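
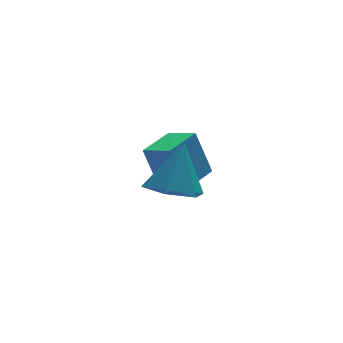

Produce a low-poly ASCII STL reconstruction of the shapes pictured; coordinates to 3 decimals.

solid 
facet normal -0.850 -0.526 -0.033
outer loop
vertex 0.557 2.314 -0.246
vertex 0.004 3.233 -0.659
vertex 0.932 1.809 -1.868
endloop
endfacet
facet normal 0.481 -0.799 0.360
outer loop
vertex 2.156 2.567 -1.821
vertex 0.557 2.314 -0.246
vertex 0.932 1.809 -1.868
endloop
endfacet
facet normal -0.850 -0.526 -0.033
outer loop
vertex 0.932 1.809 -1.868
vertex 0.004 3.233 -0.659
vertex 0.379 2.729 -2.282
endloop
endfacet
facet normal 0.215 -0.290 -0.932
outer loop
vertex 0.379 2.729 -2.282
vertex 2.156 2.567 -1.821
vertex 0.932 1.809 -1.868
endloop
endfacet
facet normal -0.215 0.290 0.933
outer loop
vertex 0.557 2.314 -0.246
vertex 1.228 3.991 -0.612
vertex 0.004 3.233 -0.659
endloop
endfacet
facet normal 0.481 -0.800 0.359
outer loop
vertex 1.781 3.071 -0.198
vertex 0.557 2.314 -0.246
vertex 2.156 2.567 -1.821
endloop
endfacet
facet normal -0.216 0.290 0.932
outer loop
vertex 1.781 3.071 -0.198
vertex 1.228 3.991 -0.612
vertex 0.557 2.314 -0.246
endloop
endfacet
facet normal -0.481 0.799 -0.359
outer loop
vertex 0.004 3.233 -0.659
vertex 1.228 3.991 -0.612
vertex 0.379 2.729 -2.282
endloop
endfacet
facet normal 0.216 -0.289 -0.933
outer loop
vertex 1.603 3.486 -2.234
vertex 2.156 2.567 -1.821
vertex 0.379 2.729 -2.282
endloop
endfacet
facet normal -0.480 0.800 -0.360
outer loop
vertex 0.379 2.729 -2.282
vertex 1.228 3.991 -0.612
vertex 1.603 3.486 -2.234
endloop
endfacet
facet normal 0.850 0.526 0.033
outer loop
vertex 1.603 3.486 -2.234
vertex 1.781 3.071 -0.198
vertex 2.156 2.567 -1.821
endloop
endfacet
facet normal 0.850 0.526 0.033
outer loop
vertex 1.228 3.991 -0.612
vertex 1.781 3.071 -0.198
vertex 1.603 3.486 -2.234
endloop
endfacet
facet normal -0.339 -0.307 -0.889
outer loop
vertex 0.083 0.343 -0.495
vertex -0.474 -0.353 -0.042
vertex -0.852 0.557 -0.212
endloop
endfacet
facet normal 0.238 0.970 0.052
outer loop
vertex 0.083 0.343 -0.495
vertex -0.852 0.557 -0.212
vertex 0.154 0.213 1.602
endloop
endfacet
facet normal -0.339 -0.307 -0.889
outer loop
vertex -0.852 0.557 -0.212
vertex -0.474 -0.353 -0.042
vertex -1.409 -0.139 0.241
endloop
endfacet
facet normal -0.542 0.718 0.437
outer loop
vertex -0.852 0.557 -0.212
vertex -1.409 -0.139 0.241
vertex 0.154 0.213 1.602
endloop
endfacet
facet normal -0.339 -0.306 -0.890
outer loop
vertex -1.409 -0.139 0.241
vertex -0.474 -0.353 -0.042
vertex -1.031 -1.05 0.41
endloop
endfacet
facet normal -0.636 -0.123 0.762
outer loop
vertex -1.409 -0.139 0.241
vertex -1.031 -1.05 0.41
vertex 0.154 0.213 1.602
endloop
endfacet
facet normal -0.340 -0.306 -0.890
outer loop
vertex -1.031 -1.05 0.41
vertex -0.474 -0.353 -0.042
vertex -0.097 -1.264 0.127
endloop
endfacet
facet normal 0.050 -0.710 0.702
outer loop
vertex -1.031 -1.05 0.41
vertex -0.097 -1.264 0.127
vertex 0.154 0.213 1.602
endloop
endfacet
facet normal -0.341 -0.306 -0.889
outer loop
vertex -0.097 -1.264 0.127
vertex -0.474 -0.353 -0.042
vertex 0.46 -0.568 -0.326
endloop
endfacet
facet normal 0.830 -0.458 0.317
outer loop
vertex -0.097 -1.264 0.127
vertex 0.46 -0.568 -0.326
vertex 0.154 0.213 1.602
endloop
endfacet
facet normal -0.341 -0.306 -0.889
outer loop
vertex 0.46 -0.568 -0.326
vertex -0.474 -0.353 -0.042
vertex 0.083 0.343 -0.495
endloop
endfacet
facet normal 0.924 0.381 -0.008
outer loop
vertex 0.46 -0.568 -0.326
vertex 0.083 0.343 -0.495
vertex 0.154 0.213 1.602
endloop
endfacet

endsolid


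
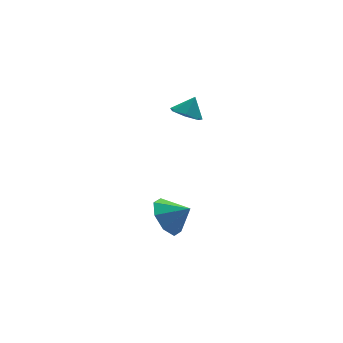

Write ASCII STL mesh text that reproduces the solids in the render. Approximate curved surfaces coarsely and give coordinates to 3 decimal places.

solid 
facet normal -0.498 -0.189 -0.846
outer loop
vertex 2.578 1.594 1.949
vertex 1.92 1.892 2.27
vertex 2.48 2.266 1.857
endloop
endfacet
facet normal 0.987 0.151 0.051
outer loop
vertex 2.578 1.594 1.949
vertex 2.48 2.266 1.857
vertex 2.44 2.088 3.15
endloop
endfacet
facet normal -0.499 -0.188 -0.846
outer loop
vertex 2.48 2.266 1.857
vertex 1.92 1.892 2.27
vertex 1.961 2.657 2.076
endloop
endfacet
facet normal 0.630 0.766 0.125
outer loop
vertex 2.48 2.266 1.857
vertex 1.961 2.657 2.076
vertex 2.44 2.088 3.15
endloop
endfacet
facet normal -0.500 -0.188 -0.845
outer loop
vertex 1.961 2.657 2.076
vertex 1.92 1.892 2.27
vertex 1.412 2.472 2.442
endloop
endfacet
facet normal 0.011 0.886 0.464
outer loop
vertex 1.961 2.657 2.076
vertex 1.412 2.472 2.442
vertex 2.44 2.088 3.15
endloop
endfacet
facet normal -0.500 -0.187 -0.846
outer loop
vertex 1.412 2.472 2.442
vertex 1.92 1.892 2.27
vertex 1.245 1.85 2.678
endloop
endfacet
facet normal -0.405 0.417 0.814
outer loop
vertex 1.412 2.472 2.442
vertex 1.245 1.85 2.678
vertex 2.44 2.088 3.15
endloop
endfacet
facet normal -0.500 -0.188 -0.846
outer loop
vertex 1.245 1.85 2.678
vertex 1.92 1.892 2.27
vertex 1.587 1.26 2.607
endloop
endfacet
facet normal -0.303 -0.285 0.910
outer loop
vertex 1.245 1.85 2.678
vertex 1.587 1.26 2.607
vertex 2.44 2.088 3.15
endloop
endfacet
facet normal -0.499 -0.188 -0.846
outer loop
vertex 1.587 1.26 2.607
vertex 1.92 1.892 2.27
vertex 2.18 1.146 2.283
endloop
endfacet
facet normal 0.239 -0.692 0.681
outer loop
vertex 1.587 1.26 2.607
vertex 2.18 1.146 2.283
vertex 2.44 2.088 3.15
endloop
endfacet
facet normal -0.498 -0.188 -0.846
outer loop
vertex 2.18 1.146 2.283
vertex 1.92 1.892 2.27
vertex 2.578 1.594 1.949
endloop
endfacet
facet normal 0.813 -0.500 0.299
outer loop
vertex 2.18 1.146 2.283
vertex 2.578 1.594 1.949
vertex 2.44 2.088 3.15
endloop
endfacet
facet normal -0.694 0.447 -0.564
outer loop
vertex 1.01 0.288 -4.23
vertex 0.49 0.617 -3.33
vertex 1.273 1.034 -3.963
endloop
endfacet
facet normal 0.940 -0.247 -0.235
outer loop
vertex 1.01 0.288 -4.23
vertex 1.273 1.034 -3.963
vertex 1.35 0.063 -2.63
endloop
endfacet
facet normal -0.694 0.446 -0.565
outer loop
vertex 1.273 1.034 -3.963
vertex 0.49 0.617 -3.33
vertex 1.077 1.535 -3.326
endloop
endfacet
facet normal 0.966 0.233 0.114
outer loop
vertex 1.273 1.034 -3.963
vertex 1.077 1.535 -3.326
vertex 1.35 0.063 -2.63
endloop
endfacet
facet normal -0.694 0.446 -0.564
outer loop
vertex 1.077 1.535 -3.326
vertex 0.49 0.617 -3.33
vertex 0.537 1.498 -2.691
endloop
endfacet
facet normal 0.682 0.412 0.604
outer loop
vertex 1.077 1.535 -3.326
vertex 0.537 1.498 -2.691
vertex 1.35 0.063 -2.63
endloop
endfacet
facet normal -0.694 0.447 -0.565
outer loop
vertex 0.537 1.498 -2.691
vertex 0.49 0.617 -3.33
vertex -0.031 0.945 -2.43
endloop
endfacet
facet normal 0.256 0.185 0.949
outer loop
vertex 0.537 1.498 -2.691
vertex -0.031 0.945 -2.43
vertex 1.35 0.063 -2.63
endloop
endfacet
facet normal -0.694 0.447 -0.565
outer loop
vertex -0.031 0.945 -2.43
vertex 0.49 0.617 -3.33
vertex -0.294 0.2 -2.697
endloop
endfacet
facet normal -0.065 -0.316 0.946
outer loop
vertex -0.031 0.945 -2.43
vertex -0.294 0.2 -2.697
vertex 1.35 0.063 -2.63
endloop
endfacet
facet normal -0.694 0.446 -0.565
outer loop
vertex -0.294 0.2 -2.697
vertex 0.49 0.617 -3.33
vertex -0.098 -0.302 -3.334
endloop
endfacet
facet normal -0.091 -0.796 0.599
outer loop
vertex -0.294 0.2 -2.697
vertex -0.098 -0.302 -3.334
vertex 1.35 0.063 -2.63
endloop
endfacet
facet normal -0.694 0.447 -0.564
outer loop
vertex -0.098 -0.302 -3.334
vertex 0.49 0.617 -3.33
vertex 0.442 -0.265 -3.969
endloop
endfacet
facet normal 0.193 -0.975 0.108
outer loop
vertex -0.098 -0.302 -3.334
vertex 0.442 -0.265 -3.969
vertex 1.35 0.063 -2.63
endloop
endfacet
facet normal -0.694 0.447 -0.564
outer loop
vertex 0.442 -0.265 -3.969
vertex 0.49 0.617 -3.33
vertex 1.01 0.288 -4.23
endloop
endfacet
facet normal 0.620 -0.748 -0.237
outer loop
vertex 0.442 -0.265 -3.969
vertex 1.01 0.288 -4.23
vertex 1.35 0.063 -2.63
endloop
endfacet

endsolid


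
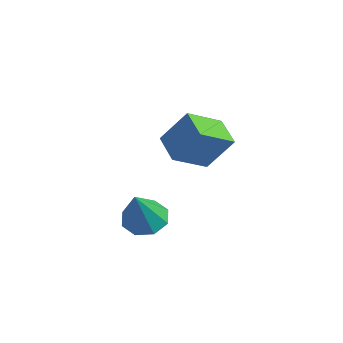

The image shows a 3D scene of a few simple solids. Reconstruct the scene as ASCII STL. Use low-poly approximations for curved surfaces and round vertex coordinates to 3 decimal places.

solid 
facet normal -0.376 0.394 -0.839
outer loop
vertex 3.316 -3.494 0.402
vertex 2.989 -3.004 0.779
vertex 3.616 -3.057 0.473
endloop
endfacet
facet normal 0.825 -0.537 -0.176
outer loop
vertex 3.316 -3.494 0.402
vertex 3.616 -3.057 0.473
vertex 3.591 -3.636 2.121
endloop
endfacet
facet normal -0.376 0.395 -0.838
outer loop
vertex 3.616 -3.057 0.473
vertex 2.989 -3.004 0.779
vertex 3.549 -2.588 0.724
endloop
endfacet
facet normal 0.992 0.113 0.055
outer loop
vertex 3.616 -3.057 0.473
vertex 3.549 -2.588 0.724
vertex 3.591 -3.636 2.121
endloop
endfacet
facet normal -0.376 0.395 -0.838
outer loop
vertex 3.549 -2.588 0.724
vertex 2.989 -3.004 0.779
vertex 3.154 -2.363 1.007
endloop
endfacet
facet normal 0.661 0.610 0.438
outer loop
vertex 3.549 -2.588 0.724
vertex 3.154 -2.363 1.007
vertex 3.591 -3.636 2.121
endloop
endfacet
facet normal -0.377 0.395 -0.838
outer loop
vertex 3.154 -2.363 1.007
vertex 2.989 -3.004 0.779
vertex 2.662 -2.514 1.157
endloop
endfacet
facet normal 0.025 0.663 0.748
outer loop
vertex 3.154 -2.363 1.007
vertex 2.662 -2.514 1.157
vertex 3.591 -3.636 2.121
endloop
endfacet
facet normal -0.377 0.395 -0.838
outer loop
vertex 2.662 -2.514 1.157
vertex 2.989 -3.004 0.779
vertex 2.362 -2.951 1.086
endloop
endfacet
facet normal -0.543 0.242 0.804
outer loop
vertex 2.662 -2.514 1.157
vertex 2.362 -2.951 1.086
vertex 3.591 -3.636 2.121
endloop
endfacet
facet normal -0.377 0.395 -0.838
outer loop
vertex 2.362 -2.951 1.086
vertex 2.989 -3.004 0.779
vertex 2.429 -3.42 0.835
endloop
endfacet
facet normal -0.710 -0.408 0.573
outer loop
vertex 2.362 -2.951 1.086
vertex 2.429 -3.42 0.835
vertex 3.591 -3.636 2.121
endloop
endfacet
facet normal -0.377 0.395 -0.838
outer loop
vertex 2.429 -3.42 0.835
vertex 2.989 -3.004 0.779
vertex 2.824 -3.645 0.551
endloop
endfacet
facet normal -0.379 -0.906 0.190
outer loop
vertex 2.429 -3.42 0.835
vertex 2.824 -3.645 0.551
vertex 3.591 -3.636 2.121
endloop
endfacet
facet normal -0.375 0.395 -0.839
outer loop
vertex 2.824 -3.645 0.551
vertex 2.989 -3.004 0.779
vertex 3.316 -3.494 0.402
endloop
endfacet
facet normal 0.258 -0.959 -0.120
outer loop
vertex 2.824 -3.645 0.551
vertex 3.316 -3.494 0.402
vertex 3.591 -3.636 2.121
endloop
endfacet
facet normal -0.360 -0.465 -0.809
outer loop
vertex 0.629 -0.838 1.372
vertex -0.405 -0.689 1.746
vertex 0.562 0.378 0.702
endloop
endfacet
facet normal 0.932 -0.134 -0.337
outer loop
vertex 1.065 1.029 1.834
vertex 0.629 -0.838 1.372
vertex 0.562 0.378 0.702
endloop
endfacet
facet normal -0.360 -0.465 -0.809
outer loop
vertex 0.562 0.378 0.702
vertex -0.405 -0.689 1.746
vertex -0.472 0.527 1.076
endloop
endfacet
facet normal -0.048 0.875 -0.482
outer loop
vertex -0.472 0.527 1.076
vertex 1.065 1.029 1.834
vertex 0.562 0.378 0.702
endloop
endfacet
facet normal 0.048 -0.875 0.482
outer loop
vertex 0.629 -0.838 1.372
vertex 0.098 -0.038 2.878
vertex -0.405 -0.689 1.746
endloop
endfacet
facet normal 0.932 -0.134 -0.337
outer loop
vertex 1.132 -0.187 2.504
vertex 0.629 -0.838 1.372
vertex 1.065 1.029 1.834
endloop
endfacet
facet normal 0.048 -0.875 0.482
outer loop
vertex 1.132 -0.187 2.504
vertex 0.098 -0.038 2.878
vertex 0.629 -0.838 1.372
endloop
endfacet
facet normal -0.932 0.134 0.337
outer loop
vertex -0.405 -0.689 1.746
vertex 0.098 -0.038 2.878
vertex -0.472 0.527 1.076
endloop
endfacet
facet normal -0.048 0.875 -0.482
outer loop
vertex 0.031 1.178 2.208
vertex 1.065 1.029 1.834
vertex -0.472 0.527 1.076
endloop
endfacet
facet normal -0.932 0.134 0.337
outer loop
vertex -0.472 0.527 1.076
vertex 0.098 -0.038 2.878
vertex 0.031 1.178 2.208
endloop
endfacet
facet normal 0.360 0.465 0.809
outer loop
vertex 0.031 1.178 2.208
vertex 1.132 -0.187 2.504
vertex 1.065 1.029 1.834
endloop
endfacet
facet normal 0.360 0.465 0.809
outer loop
vertex 0.098 -0.038 2.878
vertex 1.132 -0.187 2.504
vertex 0.031 1.178 2.208
endloop
endfacet

endsolid


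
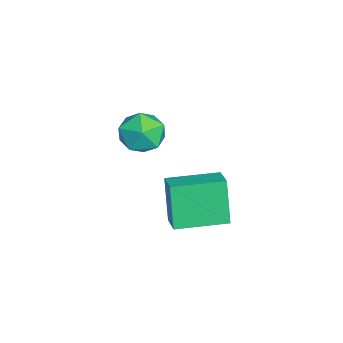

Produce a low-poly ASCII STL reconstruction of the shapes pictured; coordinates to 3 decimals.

solid 
facet normal -0.908 -0.226 -0.351
outer loop
vertex 0.331 -2.458 -1.489
vertex -0.171 -0.449 -1.485
vertex 0.995 -2.288 -3.315
endloop
endfacet
facet normal 0.242 -0.970 -0.002
outer loop
vertex 2.031 -2.031 -2.915
vertex 0.331 -2.458 -1.489
vertex 0.995 -2.288 -3.315
endloop
endfacet
facet normal -0.908 -0.226 -0.351
outer loop
vertex 0.995 -2.288 -3.315
vertex -0.171 -0.449 -1.485
vertex 0.493 -0.28 -3.311
endloop
endfacet
facet normal 0.340 0.087 -0.936
outer loop
vertex 0.493 -0.28 -3.311
vertex 2.031 -2.031 -2.915
vertex 0.995 -2.288 -3.315
endloop
endfacet
facet normal -0.340 -0.087 0.936
outer loop
vertex 0.331 -2.458 -1.489
vertex 0.865 -0.192 -1.085
vertex -0.171 -0.449 -1.485
endloop
endfacet
facet normal 0.242 -0.970 -0.002
outer loop
vertex 1.367 -2.2 -1.089
vertex 0.331 -2.458 -1.489
vertex 2.031 -2.031 -2.915
endloop
endfacet
facet normal -0.340 -0.087 0.936
outer loop
vertex 1.367 -2.2 -1.089
vertex 0.865 -0.192 -1.085
vertex 0.331 -2.458 -1.489
endloop
endfacet
facet normal -0.241 0.970 0.002
outer loop
vertex -0.171 -0.449 -1.485
vertex 0.865 -0.192 -1.085
vertex 0.493 -0.28 -3.311
endloop
endfacet
facet normal 0.340 0.087 -0.936
outer loop
vertex 1.529 -0.022 -2.911
vertex 2.031 -2.031 -2.915
vertex 0.493 -0.28 -3.311
endloop
endfacet
facet normal -0.242 0.970 0.002
outer loop
vertex 0.493 -0.28 -3.311
vertex 0.865 -0.192 -1.085
vertex 1.529 -0.022 -2.911
endloop
endfacet
facet normal 0.908 0.226 0.351
outer loop
vertex 1.529 -0.022 -2.911
vertex 1.367 -2.2 -1.089
vertex 2.031 -2.031 -2.915
endloop
endfacet
facet normal 0.908 0.226 0.351
outer loop
vertex 0.865 -0.192 -1.085
vertex 1.367 -2.2 -1.089
vertex 1.529 -0.022 -2.911
endloop
endfacet
facet normal 0.285 0.350 0.892
outer loop
vertex 1.271 -2.401 2.245
vertex 1.027 -3.263 2.661
vertex 1.941 -3.123 2.314
endloop
endfacet
facet normal 0.664 0.651 0.368
outer loop
vertex 1.271 -2.401 2.245
vertex 1.941 -3.123 2.314
vertex 1.875 -2.588 1.486
endloop
endfacet
facet normal 0.209 0.975 -0.074
outer loop
vertex 1.271 -2.401 2.245
vertex 1.875 -2.588 1.486
vertex 0.92 -2.396 1.321
endloop
endfacet
facet normal -0.452 0.874 0.176
outer loop
vertex 1.271 -2.401 2.245
vertex 0.92 -2.396 1.321
vertex 0.395 -2.814 2.048
endloop
endfacet
facet normal -0.404 0.488 0.774
outer loop
vertex 1.271 -2.401 2.245
vertex 0.395 -2.814 2.048
vertex 1.027 -3.263 2.661
endloop
endfacet
facet normal 0.991 0.131 0.006
outer loop
vertex 1.875 -2.588 1.486
vertex 1.941 -3.123 2.314
vertex 2.005 -3.566 1.432
endloop
endfacet
facet normal 0.379 -0.357 0.854
outer loop
vertex 1.941 -3.123 2.314
vertex 1.027 -3.263 2.661
vertex 1.48 -3.984 2.159
endloop
endfacet
facet normal -0.738 -0.135 0.662
outer loop
vertex 1.027 -3.263 2.661
vertex 0.395 -2.814 2.048
vertex 0.525 -3.792 1.994
endloop
endfacet
facet normal -0.815 0.492 -0.306
outer loop
vertex 0.395 -2.814 2.048
vertex 0.92 -2.396 1.321
vertex 0.459 -3.257 1.166
endloop
endfacet
facet normal 0.255 0.655 -0.711
outer loop
vertex 0.92 -2.396 1.321
vertex 1.875 -2.588 1.486
vertex 1.373 -3.117 0.819
endloop
endfacet
facet normal 0.452 -0.874 -0.176
outer loop
vertex 1.129 -3.979 1.235
vertex 2.005 -3.566 1.432
vertex 1.48 -3.984 2.159
endloop
endfacet
facet normal -0.209 -0.975 0.074
outer loop
vertex 1.129 -3.979 1.235
vertex 1.48 -3.984 2.159
vertex 0.525 -3.792 1.994
endloop
endfacet
facet normal -0.664 -0.651 -0.368
outer loop
vertex 1.129 -3.979 1.235
vertex 0.525 -3.792 1.994
vertex 0.459 -3.257 1.166
endloop
endfacet
facet normal -0.285 -0.350 -0.892
outer loop
vertex 1.129 -3.979 1.235
vertex 0.459 -3.257 1.166
vertex 1.373 -3.117 0.819
endloop
endfacet
facet normal 0.404 -0.488 -0.774
outer loop
vertex 1.129 -3.979 1.235
vertex 1.373 -3.117 0.819
vertex 2.005 -3.566 1.432
endloop
endfacet
facet normal 0.815 -0.492 0.306
outer loop
vertex 1.48 -3.984 2.159
vertex 2.005 -3.566 1.432
vertex 1.941 -3.123 2.314
endloop
endfacet
facet normal -0.255 -0.655 0.711
outer loop
vertex 0.525 -3.792 1.994
vertex 1.48 -3.984 2.159
vertex 1.027 -3.263 2.661
endloop
endfacet
facet normal -0.991 -0.131 -0.006
outer loop
vertex 0.459 -3.257 1.166
vertex 0.525 -3.792 1.994
vertex 0.395 -2.814 2.048
endloop
endfacet
facet normal -0.379 0.357 -0.854
outer loop
vertex 1.373 -3.117 0.819
vertex 0.459 -3.257 1.166
vertex 0.92 -2.396 1.321
endloop
endfacet
facet normal 0.738 0.135 -0.662
outer loop
vertex 2.005 -3.566 1.432
vertex 1.373 -3.117 0.819
vertex 1.875 -2.588 1.486
endloop
endfacet

endsolid


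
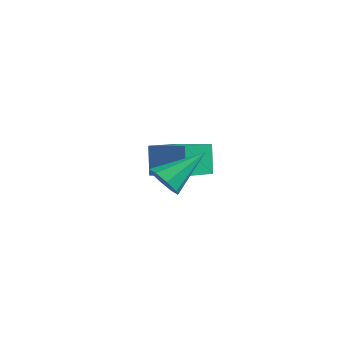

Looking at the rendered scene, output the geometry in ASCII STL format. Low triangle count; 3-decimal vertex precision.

solid 
facet normal -0.945 -0.221 -0.239
outer loop
vertex -3.677 1.661 -0.256
vertex -3.971 3.493 -0.788
vertex -3.213 1.3 -1.755
endloop
endfacet
facet normal 0.152 -0.949 0.276
outer loop
vertex -1.389 1.727 -1.292
vertex -3.677 1.661 -0.256
vertex -3.213 1.3 -1.755
endloop
endfacet
facet normal -0.945 -0.221 -0.239
outer loop
vertex -3.213 1.3 -1.755
vertex -3.971 3.493 -0.788
vertex -3.507 3.132 -2.287
endloop
endfacet
facet normal 0.289 -0.224 -0.931
outer loop
vertex -3.507 3.132 -2.287
vertex -1.389 1.727 -1.292
vertex -3.213 1.3 -1.755
endloop
endfacet
facet normal -0.289 0.224 0.931
outer loop
vertex -3.677 1.661 -0.256
vertex -2.147 3.92 -0.325
vertex -3.971 3.493 -0.788
endloop
endfacet
facet normal 0.152 -0.949 0.276
outer loop
vertex -1.853 2.088 0.207
vertex -3.677 1.661 -0.256
vertex -1.389 1.727 -1.292
endloop
endfacet
facet normal -0.289 0.224 0.931
outer loop
vertex -1.853 2.088 0.207
vertex -2.147 3.92 -0.325
vertex -3.677 1.661 -0.256
endloop
endfacet
facet normal -0.152 0.949 -0.276
outer loop
vertex -3.971 3.493 -0.788
vertex -2.147 3.92 -0.325
vertex -3.507 3.132 -2.287
endloop
endfacet
facet normal 0.289 -0.224 -0.931
outer loop
vertex -1.683 3.559 -1.824
vertex -1.389 1.727 -1.292
vertex -3.507 3.132 -2.287
endloop
endfacet
facet normal -0.152 0.949 -0.276
outer loop
vertex -3.507 3.132 -2.287
vertex -2.147 3.92 -0.325
vertex -1.683 3.559 -1.824
endloop
endfacet
facet normal 0.945 0.221 0.239
outer loop
vertex -1.683 3.559 -1.824
vertex -1.853 2.088 0.207
vertex -1.389 1.727 -1.292
endloop
endfacet
facet normal 0.945 0.221 0.239
outer loop
vertex -2.147 3.92 -0.325
vertex -1.853 2.088 0.207
vertex -1.683 3.559 -1.824
endloop
endfacet
facet normal -0.210 -0.802 -0.559
outer loop
vertex 2.381 -2.119 0.2
vertex 1.88 -2.419 0.818
vertex 1.766 -1.917 0.141
endloop
endfacet
facet normal 0.303 0.751 -0.587
outer loop
vertex 2.381 -2.119 0.2
vertex 1.766 -1.917 0.141
vertex 2.34 -0.661 2.042
endloop
endfacet
facet normal -0.210 -0.802 -0.559
outer loop
vertex 1.766 -1.917 0.141
vertex 1.88 -2.419 0.818
vertex 1.217 -2.009 0.479
endloop
endfacet
facet normal -0.396 0.817 -0.420
outer loop
vertex 1.766 -1.917 0.141
vertex 1.217 -2.009 0.479
vertex 2.34 -0.661 2.042
endloop
endfacet
facet normal -0.210 -0.802 -0.559
outer loop
vertex 1.217 -2.009 0.479
vertex 1.88 -2.419 0.818
vertex 1.057 -2.341 1.015
endloop
endfacet
facet normal -0.820 0.563 0.104
outer loop
vertex 1.217 -2.009 0.479
vertex 1.057 -2.341 1.015
vertex 2.34 -0.661 2.042
endloop
endfacet
facet normal -0.210 -0.803 -0.558
outer loop
vertex 1.057 -2.341 1.015
vertex 1.88 -2.419 0.818
vertex 1.38 -2.718 1.436
endloop
endfacet
facet normal -0.723 0.138 0.678
outer loop
vertex 1.057 -2.341 1.015
vertex 1.38 -2.718 1.436
vertex 2.34 -0.661 2.042
endloop
endfacet
facet normal -0.210 -0.803 -0.558
outer loop
vertex 1.38 -2.718 1.436
vertex 1.88 -2.419 0.818
vertex 1.995 -2.92 1.495
endloop
endfacet
facet normal -0.161 -0.209 0.965
outer loop
vertex 1.38 -2.718 1.436
vertex 1.995 -2.92 1.495
vertex 2.34 -0.661 2.042
endloop
endfacet
facet normal -0.209 -0.803 -0.558
outer loop
vertex 1.995 -2.92 1.495
vertex 1.88 -2.419 0.818
vertex 2.544 -2.828 1.157
endloop
endfacet
facet normal 0.537 -0.275 0.797
outer loop
vertex 1.995 -2.92 1.495
vertex 2.544 -2.828 1.157
vertex 2.34 -0.661 2.042
endloop
endfacet
facet normal -0.209 -0.802 -0.559
outer loop
vertex 2.544 -2.828 1.157
vertex 1.88 -2.419 0.818
vertex 2.704 -2.496 0.621
endloop
endfacet
facet normal 0.962 -0.021 0.274
outer loop
vertex 2.544 -2.828 1.157
vertex 2.704 -2.496 0.621
vertex 2.34 -0.661 2.042
endloop
endfacet
facet normal -0.209 -0.803 -0.559
outer loop
vertex 2.704 -2.496 0.621
vertex 1.88 -2.419 0.818
vertex 2.381 -2.119 0.2
endloop
endfacet
facet normal 0.864 0.404 -0.301
outer loop
vertex 2.704 -2.496 0.621
vertex 2.381 -2.119 0.2
vertex 2.34 -0.661 2.042
endloop
endfacet

endsolid


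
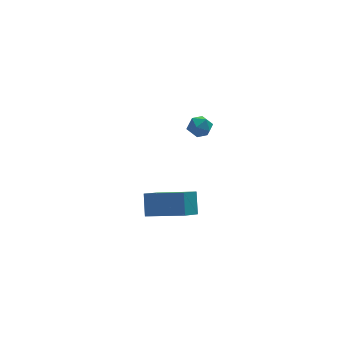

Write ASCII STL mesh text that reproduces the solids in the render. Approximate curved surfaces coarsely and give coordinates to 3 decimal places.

solid 
facet normal -0.834 0.458 0.309
outer loop
vertex -0.856 1.426 3.08
vertex -1.179 0.835 3.084
vertex -0.858 1.047 3.636
endloop
endfacet
facet normal -0.254 0.800 0.544
outer loop
vertex -0.856 1.426 3.08
vertex -0.858 1.047 3.636
vertex -0.293 1.358 3.443
endloop
endfacet
facet normal 0.135 0.991 -0.024
outer loop
vertex -0.856 1.426 3.08
vertex -0.293 1.358 3.443
vertex -0.265 1.338 2.77
endloop
endfacet
facet normal -0.206 0.766 -0.610
outer loop
vertex -0.856 1.426 3.08
vertex -0.265 1.338 2.77
vertex -0.812 1.015 2.549
endloop
endfacet
facet normal -0.804 0.436 -0.404
outer loop
vertex -0.856 1.426 3.08
vertex -0.812 1.015 2.549
vertex -1.179 0.835 3.084
endloop
endfacet
facet normal 0.131 0.341 0.931
outer loop
vertex -0.293 1.358 3.443
vertex -0.858 1.047 3.636
vertex -0.268 0.725 3.671
endloop
endfacet
facet normal -0.807 -0.213 0.551
outer loop
vertex -0.858 1.047 3.636
vertex -1.179 0.835 3.084
vertex -0.815 0.402 3.45
endloop
endfacet
facet normal -0.758 -0.247 -0.603
outer loop
vertex -1.179 0.835 3.084
vertex -0.812 1.015 2.549
vertex -0.787 0.382 2.777
endloop
endfacet
facet normal 0.210 0.284 -0.936
outer loop
vertex -0.812 1.015 2.549
vertex -0.265 1.338 2.77
vertex -0.222 0.693 2.584
endloop
endfacet
facet normal 0.760 0.650 0.012
outer loop
vertex -0.265 1.338 2.77
vertex -0.293 1.358 3.443
vertex 0.099 0.905 3.136
endloop
endfacet
facet normal 0.206 -0.766 0.610
outer loop
vertex -0.224 0.314 3.14
vertex -0.268 0.725 3.671
vertex -0.815 0.402 3.45
endloop
endfacet
facet normal -0.135 -0.991 0.024
outer loop
vertex -0.224 0.314 3.14
vertex -0.815 0.402 3.45
vertex -0.787 0.382 2.777
endloop
endfacet
facet normal 0.254 -0.800 -0.544
outer loop
vertex -0.224 0.314 3.14
vertex -0.787 0.382 2.777
vertex -0.222 0.693 2.584
endloop
endfacet
facet normal 0.834 -0.458 -0.309
outer loop
vertex -0.224 0.314 3.14
vertex -0.222 0.693 2.584
vertex 0.099 0.905 3.136
endloop
endfacet
facet normal 0.804 -0.436 0.404
outer loop
vertex -0.224 0.314 3.14
vertex 0.099 0.905 3.136
vertex -0.268 0.725 3.671
endloop
endfacet
facet normal -0.210 -0.284 0.936
outer loop
vertex -0.815 0.402 3.45
vertex -0.268 0.725 3.671
vertex -0.858 1.047 3.636
endloop
endfacet
facet normal -0.760 -0.650 -0.012
outer loop
vertex -0.787 0.382 2.777
vertex -0.815 0.402 3.45
vertex -1.179 0.835 3.084
endloop
endfacet
facet normal -0.131 -0.341 -0.931
outer loop
vertex -0.222 0.693 2.584
vertex -0.787 0.382 2.777
vertex -0.812 1.015 2.549
endloop
endfacet
facet normal 0.807 0.213 -0.551
outer loop
vertex 0.099 0.905 3.136
vertex -0.222 0.693 2.584
vertex -0.265 1.338 2.77
endloop
endfacet
facet normal 0.758 0.247 0.603
outer loop
vertex -0.268 0.725 3.671
vertex 0.099 0.905 3.136
vertex -0.293 1.358 3.443
endloop
endfacet
facet normal -0.762 0.557 -0.330
outer loop
vertex -2.857 2.454 -2.55
vertex -2.052 3.169 -3.204
vertex -2.99 1.665 -3.575
endloop
endfacet
facet normal -0.639 -0.567 0.520
outer loop
vertex -1.328 0.451 -2.856
vertex -2.857 2.454 -2.55
vertex -2.99 1.665 -3.575
endloop
endfacet
facet normal -0.762 0.557 -0.330
outer loop
vertex -2.99 1.665 -3.575
vertex -2.052 3.169 -3.204
vertex -2.184 2.381 -4.229
endloop
endfacet
facet normal -0.102 -0.606 -0.789
outer loop
vertex -2.184 2.381 -4.229
vertex -1.328 0.451 -2.856
vertex -2.99 1.665 -3.575
endloop
endfacet
facet normal 0.102 0.607 0.789
outer loop
vertex -2.857 2.454 -2.55
vertex -0.39 1.955 -2.485
vertex -2.052 3.169 -3.204
endloop
endfacet
facet normal -0.640 -0.567 0.519
outer loop
vertex -1.196 1.239 -1.831
vertex -2.857 2.454 -2.55
vertex -1.328 0.451 -2.856
endloop
endfacet
facet normal 0.102 0.606 0.789
outer loop
vertex -1.196 1.239 -1.831
vertex -0.39 1.955 -2.485
vertex -2.857 2.454 -2.55
endloop
endfacet
facet normal 0.639 0.568 -0.519
outer loop
vertex -2.052 3.169 -3.204
vertex -0.39 1.955 -2.485
vertex -2.184 2.381 -4.229
endloop
endfacet
facet normal -0.102 -0.606 -0.789
outer loop
vertex -0.523 1.166 -3.51
vertex -1.328 0.451 -2.856
vertex -2.184 2.381 -4.229
endloop
endfacet
facet normal 0.639 0.567 -0.519
outer loop
vertex -2.184 2.381 -4.229
vertex -0.39 1.955 -2.485
vertex -0.523 1.166 -3.51
endloop
endfacet
facet normal 0.762 -0.557 0.330
outer loop
vertex -0.523 1.166 -3.51
vertex -1.196 1.239 -1.831
vertex -1.328 0.451 -2.856
endloop
endfacet
facet normal 0.762 -0.557 0.330
outer loop
vertex -0.39 1.955 -2.485
vertex -1.196 1.239 -1.831
vertex -0.523 1.166 -3.51
endloop
endfacet

endsolid


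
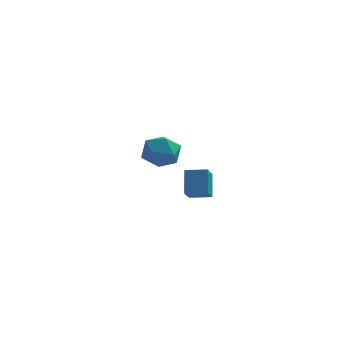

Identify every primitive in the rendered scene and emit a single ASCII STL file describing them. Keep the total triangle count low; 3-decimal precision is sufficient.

solid 
facet normal -0.204 0.977 0.067
outer loop
vertex -0.682 3.32 2.725
vertex -1.532 3.129 2.923
vertex -0.928 3.21 3.577
endloop
endfacet
facet normal 0.475 0.845 0.246
outer loop
vertex -0.682 3.32 2.725
vertex -0.928 3.21 3.577
vertex -0.158 2.862 3.286
endloop
endfacet
facet normal 0.792 0.527 -0.309
outer loop
vertex -0.682 3.32 2.725
vertex -0.158 2.862 3.286
vertex -0.286 2.566 2.453
endloop
endfacet
facet normal 0.310 0.462 -0.831
outer loop
vertex -0.682 3.32 2.725
vertex -0.286 2.566 2.453
vertex -1.135 2.731 2.228
endloop
endfacet
facet normal -0.306 0.740 -0.599
outer loop
vertex -0.682 3.32 2.725
vertex -1.135 2.731 2.228
vertex -1.532 3.129 2.923
endloop
endfacet
facet normal 0.474 0.386 0.792
outer loop
vertex -0.158 2.862 3.286
vertex -0.928 3.21 3.577
vertex -0.685 2.389 3.832
endloop
endfacet
facet normal -0.624 0.599 0.502
outer loop
vertex -0.928 3.21 3.577
vertex -1.532 3.129 2.923
vertex -1.534 2.554 3.607
endloop
endfacet
facet normal -0.789 0.216 -0.575
outer loop
vertex -1.532 3.129 2.923
vertex -1.135 2.731 2.228
vertex -1.662 2.258 2.774
endloop
endfacet
facet normal 0.206 -0.234 -0.950
outer loop
vertex -1.135 2.731 2.228
vertex -0.286 2.566 2.453
vertex -0.892 1.91 2.483
endloop
endfacet
facet normal 0.986 -0.129 -0.106
outer loop
vertex -0.286 2.566 2.453
vertex -0.158 2.862 3.286
vertex -0.288 1.991 3.137
endloop
endfacet
facet normal -0.310 -0.462 0.831
outer loop
vertex -1.138 1.8 3.335
vertex -0.685 2.389 3.832
vertex -1.534 2.554 3.607
endloop
endfacet
facet normal -0.792 -0.527 0.309
outer loop
vertex -1.138 1.8 3.335
vertex -1.534 2.554 3.607
vertex -1.662 2.258 2.774
endloop
endfacet
facet normal -0.475 -0.845 -0.246
outer loop
vertex -1.138 1.8 3.335
vertex -1.662 2.258 2.774
vertex -0.892 1.91 2.483
endloop
endfacet
facet normal 0.204 -0.977 -0.067
outer loop
vertex -1.138 1.8 3.335
vertex -0.892 1.91 2.483
vertex -0.288 1.991 3.137
endloop
endfacet
facet normal 0.306 -0.740 0.599
outer loop
vertex -1.138 1.8 3.335
vertex -0.288 1.991 3.137
vertex -0.685 2.389 3.832
endloop
endfacet
facet normal -0.206 0.234 0.950
outer loop
vertex -1.534 2.554 3.607
vertex -0.685 2.389 3.832
vertex -0.928 3.21 3.577
endloop
endfacet
facet normal -0.986 0.129 0.106
outer loop
vertex -1.662 2.258 2.774
vertex -1.534 2.554 3.607
vertex -1.532 3.129 2.923
endloop
endfacet
facet normal -0.474 -0.386 -0.792
outer loop
vertex -0.892 1.91 2.483
vertex -1.662 2.258 2.774
vertex -1.135 2.731 2.228
endloop
endfacet
facet normal 0.624 -0.599 -0.502
outer loop
vertex -0.288 1.991 3.137
vertex -0.892 1.91 2.483
vertex -0.286 2.566 2.453
endloop
endfacet
facet normal 0.789 -0.216 0.575
outer loop
vertex -0.685 2.389 3.832
vertex -0.288 1.991 3.137
vertex -0.158 2.862 3.286
endloop
endfacet
facet normal -0.994 -0.016 -0.109
outer loop
vertex 0.889 -2.441 4.411
vertex 0.939 -1.681 3.844
vertex 0.997 -3.113 3.522
endloop
endfacet
facet normal -0.052 -0.800 0.598
outer loop
vertex 1.861 -3.099 3.616
vertex 0.889 -2.441 4.411
vertex 0.997 -3.113 3.522
endloop
endfacet
facet normal -0.994 -0.016 -0.109
outer loop
vertex 0.997 -3.113 3.522
vertex 0.939 -1.681 3.844
vertex 1.047 -2.353 2.954
endloop
endfacet
facet normal 0.096 -0.600 -0.794
outer loop
vertex 1.047 -2.353 2.954
vertex 1.861 -3.099 3.616
vertex 0.997 -3.113 3.522
endloop
endfacet
facet normal -0.096 0.599 0.795
outer loop
vertex 0.889 -2.441 4.411
vertex 1.803 -1.667 3.938
vertex 0.939 -1.681 3.844
endloop
endfacet
facet normal -0.053 -0.800 0.598
outer loop
vertex 1.753 -2.427 4.506
vertex 0.889 -2.441 4.411
vertex 1.861 -3.099 3.616
endloop
endfacet
facet normal -0.097 0.600 0.794
outer loop
vertex 1.753 -2.427 4.506
vertex 1.803 -1.667 3.938
vertex 0.889 -2.441 4.411
endloop
endfacet
facet normal 0.052 0.800 -0.598
outer loop
vertex 0.939 -1.681 3.844
vertex 1.803 -1.667 3.938
vertex 1.047 -2.353 2.954
endloop
endfacet
facet normal 0.097 -0.599 -0.795
outer loop
vertex 1.911 -2.339 3.049
vertex 1.861 -3.099 3.616
vertex 1.047 -2.353 2.954
endloop
endfacet
facet normal 0.053 0.800 -0.598
outer loop
vertex 1.047 -2.353 2.954
vertex 1.803 -1.667 3.938
vertex 1.911 -2.339 3.049
endloop
endfacet
facet normal 0.994 0.016 0.109
outer loop
vertex 1.911 -2.339 3.049
vertex 1.753 -2.427 4.506
vertex 1.861 -3.099 3.616
endloop
endfacet
facet normal 0.994 0.016 0.109
outer loop
vertex 1.803 -1.667 3.938
vertex 1.753 -2.427 4.506
vertex 1.911 -2.339 3.049
endloop
endfacet

endsolid


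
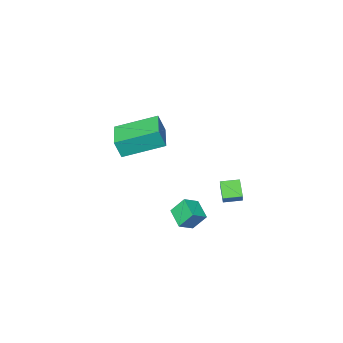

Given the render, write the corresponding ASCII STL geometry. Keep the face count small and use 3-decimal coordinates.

solid 
facet normal -0.427 -0.599 -0.677
outer loop
vertex 0.586 1.514 -2.868
vertex -0.183 1.952 -2.771
vertex 0.845 2.127 -3.574
endloop
endfacet
facet normal 0.864 -0.492 -0.110
outer loop
vertex 1.303 2.768 -2.849
vertex 0.586 1.514 -2.868
vertex 0.845 2.127 -3.574
endloop
endfacet
facet normal -0.428 -0.598 -0.678
outer loop
vertex 0.845 2.127 -3.574
vertex -0.183 1.952 -2.771
vertex 0.077 2.565 -3.476
endloop
endfacet
facet normal 0.267 0.632 -0.728
outer loop
vertex 0.077 2.565 -3.476
vertex 1.303 2.768 -2.849
vertex 0.845 2.127 -3.574
endloop
endfacet
facet normal -0.268 -0.632 0.728
outer loop
vertex 0.586 1.514 -2.868
vertex 0.275 2.593 -2.046
vertex -0.183 1.952 -2.771
endloop
endfacet
facet normal 0.864 -0.492 -0.109
outer loop
vertex 1.043 2.155 -2.144
vertex 0.586 1.514 -2.868
vertex 1.303 2.768 -2.849
endloop
endfacet
facet normal -0.267 -0.632 0.728
outer loop
vertex 1.043 2.155 -2.144
vertex 0.275 2.593 -2.046
vertex 0.586 1.514 -2.868
endloop
endfacet
facet normal -0.863 0.493 0.110
outer loop
vertex -0.183 1.952 -2.771
vertex 0.275 2.593 -2.046
vertex 0.077 2.565 -3.476
endloop
endfacet
facet normal 0.268 0.631 -0.728
outer loop
vertex 0.534 3.206 -2.752
vertex 1.303 2.768 -2.849
vertex 0.077 2.565 -3.476
endloop
endfacet
facet normal -0.864 0.492 0.110
outer loop
vertex 0.077 2.565 -3.476
vertex 0.275 2.593 -2.046
vertex 0.534 3.206 -2.752
endloop
endfacet
facet normal 0.427 0.599 0.678
outer loop
vertex 0.534 3.206 -2.752
vertex 1.043 2.155 -2.144
vertex 1.303 2.768 -2.849
endloop
endfacet
facet normal 0.428 0.599 0.677
outer loop
vertex 0.275 2.593 -2.046
vertex 1.043 2.155 -2.144
vertex 0.534 3.206 -2.752
endloop
endfacet
facet normal -0.418 0.442 0.794
outer loop
vertex 3.238 2.614 -2.354
vertex 3.435 3.6 -2.8
vertex 2.498 2.592 -2.731
endloop
endfacet
facet normal -0.180 -0.896 0.406
outer loop
vertex 2.925 2.14 -3.54
vertex 3.238 2.614 -2.354
vertex 2.498 2.592 -2.731
endloop
endfacet
facet normal -0.418 0.443 0.793
outer loop
vertex 2.498 2.592 -2.731
vertex 3.435 3.6 -2.8
vertex 2.696 3.577 -3.177
endloop
endfacet
facet normal -0.890 -0.027 -0.455
outer loop
vertex 2.696 3.577 -3.177
vertex 2.925 2.14 -3.54
vertex 2.498 2.592 -2.731
endloop
endfacet
facet normal 0.890 0.028 0.454
outer loop
vertex 3.238 2.614 -2.354
vertex 3.862 3.148 -3.609
vertex 3.435 3.6 -2.8
endloop
endfacet
facet normal -0.179 -0.896 0.405
outer loop
vertex 3.664 2.163 -3.163
vertex 3.238 2.614 -2.354
vertex 2.925 2.14 -3.54
endloop
endfacet
facet normal 0.891 0.027 0.454
outer loop
vertex 3.664 2.163 -3.163
vertex 3.862 3.148 -3.609
vertex 3.238 2.614 -2.354
endloop
endfacet
facet normal 0.179 0.896 -0.406
outer loop
vertex 3.435 3.6 -2.8
vertex 3.862 3.148 -3.609
vertex 2.696 3.577 -3.177
endloop
endfacet
facet normal -0.891 -0.027 -0.454
outer loop
vertex 3.122 3.126 -3.986
vertex 2.925 2.14 -3.54
vertex 2.696 3.577 -3.177
endloop
endfacet
facet normal 0.180 0.896 -0.405
outer loop
vertex 2.696 3.577 -3.177
vertex 3.862 3.148 -3.609
vertex 3.122 3.126 -3.986
endloop
endfacet
facet normal 0.418 -0.442 -0.793
outer loop
vertex 3.122 3.126 -3.986
vertex 3.664 2.163 -3.163
vertex 2.925 2.14 -3.54
endloop
endfacet
facet normal 0.417 -0.443 -0.793
outer loop
vertex 3.862 3.148 -3.609
vertex 3.664 2.163 -3.163
vertex 3.122 3.126 -3.986
endloop
endfacet
facet normal -0.523 -0.852 0.033
outer loop
vertex 2.797 -3.99 -0.885
vertex 1.075 -2.904 -0.163
vertex 2.492 -3.84 -1.836
endloop
endfacet
facet normal 0.797 -0.503 -0.335
outer loop
vertex 3.465 -2.256 -1.897
vertex 2.797 -3.99 -0.885
vertex 2.492 -3.84 -1.836
endloop
endfacet
facet normal -0.523 -0.852 0.033
outer loop
vertex 2.492 -3.84 -1.836
vertex 1.075 -2.904 -0.163
vertex 0.77 -2.754 -1.114
endloop
endfacet
facet normal -0.301 0.149 -0.942
outer loop
vertex 0.77 -2.754 -1.114
vertex 3.465 -2.256 -1.897
vertex 2.492 -3.84 -1.836
endloop
endfacet
facet normal 0.301 -0.149 0.942
outer loop
vertex 2.797 -3.99 -0.885
vertex 2.048 -1.32 -0.224
vertex 1.075 -2.904 -0.163
endloop
endfacet
facet normal 0.797 -0.503 -0.335
outer loop
vertex 3.77 -2.406 -0.946
vertex 2.797 -3.99 -0.885
vertex 3.465 -2.256 -1.897
endloop
endfacet
facet normal 0.301 -0.149 0.942
outer loop
vertex 3.77 -2.406 -0.946
vertex 2.048 -1.32 -0.224
vertex 2.797 -3.99 -0.885
endloop
endfacet
facet normal -0.797 0.503 0.335
outer loop
vertex 1.075 -2.904 -0.163
vertex 2.048 -1.32 -0.224
vertex 0.77 -2.754 -1.114
endloop
endfacet
facet normal -0.301 0.149 -0.942
outer loop
vertex 1.743 -1.17 -1.175
vertex 3.465 -2.256 -1.897
vertex 0.77 -2.754 -1.114
endloop
endfacet
facet normal -0.797 0.503 0.335
outer loop
vertex 0.77 -2.754 -1.114
vertex 2.048 -1.32 -0.224
vertex 1.743 -1.17 -1.175
endloop
endfacet
facet normal 0.523 0.852 -0.033
outer loop
vertex 1.743 -1.17 -1.175
vertex 3.77 -2.406 -0.946
vertex 3.465 -2.256 -1.897
endloop
endfacet
facet normal 0.523 0.852 -0.033
outer loop
vertex 2.048 -1.32 -0.224
vertex 3.77 -2.406 -0.946
vertex 1.743 -1.17 -1.175
endloop
endfacet

endsolid


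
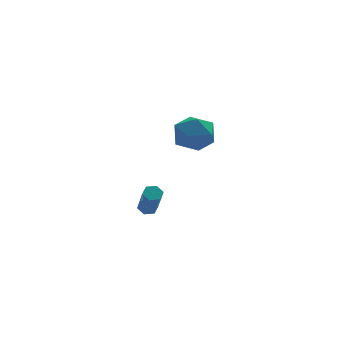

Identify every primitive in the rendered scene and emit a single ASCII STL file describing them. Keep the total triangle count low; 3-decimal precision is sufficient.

solid 
facet normal 0.020 0.543 -0.840
outer loop
vertex 1.498 2.147 -3.453
vertex 0.931 2.193 -3.437
vertex 1.256 2.583 -3.177
endloop
endfacet
facet normal 0.905 0.347 0.246
outer loop
vertex 1.498 2.147 -3.453
vertex 1.256 2.583 -3.177
vertex 1.457 1.04 -1.74
endloop
endfacet
facet normal 0.905 0.347 0.246
outer loop
vertex 1.457 1.04 -1.74
vertex 1.256 2.583 -3.177
vertex 1.215 1.476 -1.464
endloop
endfacet
facet normal -0.020 -0.543 0.840
outer loop
vertex 1.457 1.04 -1.74
vertex 1.215 1.476 -1.464
vertex 0.889 1.087 -1.723
endloop
endfacet
facet normal 0.020 0.543 -0.840
outer loop
vertex 1.256 2.583 -3.177
vertex 0.931 2.193 -3.437
vertex 0.688 2.629 -3.161
endloop
endfacet
facet normal 0.083 0.836 0.542
outer loop
vertex 1.256 2.583 -3.177
vertex 0.688 2.629 -3.161
vertex 1.215 1.476 -1.464
endloop
endfacet
facet normal 0.085 0.836 0.542
outer loop
vertex 1.215 1.476 -1.464
vertex 0.688 2.629 -3.161
vertex 0.647 1.523 -1.447
endloop
endfacet
facet normal -0.020 -0.543 0.840
outer loop
vertex 1.215 1.476 -1.464
vertex 0.647 1.523 -1.447
vertex 0.889 1.087 -1.723
endloop
endfacet
facet normal 0.020 0.543 -0.840
outer loop
vertex 0.688 2.629 -3.161
vertex 0.931 2.193 -3.437
vertex 0.363 2.24 -3.42
endloop
endfacet
facet normal -0.821 0.489 0.296
outer loop
vertex 0.688 2.629 -3.161
vertex 0.363 2.24 -3.42
vertex 0.647 1.523 -1.447
endloop
endfacet
facet normal -0.822 0.488 0.295
outer loop
vertex 0.647 1.523 -1.447
vertex 0.363 2.24 -3.42
vertex 0.322 1.133 -1.707
endloop
endfacet
facet normal -0.020 -0.543 0.840
outer loop
vertex 0.647 1.523 -1.447
vertex 0.322 1.133 -1.707
vertex 0.889 1.087 -1.723
endloop
endfacet
facet normal 0.020 0.543 -0.840
outer loop
vertex 0.363 2.24 -3.42
vertex 0.931 2.193 -3.437
vertex 0.605 1.804 -3.696
endloop
endfacet
facet normal -0.905 -0.347 -0.246
outer loop
vertex 0.363 2.24 -3.42
vertex 0.605 1.804 -3.696
vertex 0.322 1.133 -1.707
endloop
endfacet
facet normal -0.905 -0.347 -0.246
outer loop
vertex 0.322 1.133 -1.707
vertex 0.605 1.804 -3.696
vertex 0.564 0.697 -1.983
endloop
endfacet
facet normal -0.020 -0.543 0.840
outer loop
vertex 0.322 1.133 -1.707
vertex 0.564 0.697 -1.983
vertex 0.889 1.087 -1.723
endloop
endfacet
facet normal 0.020 0.543 -0.840
outer loop
vertex 0.605 1.804 -3.696
vertex 0.931 2.193 -3.437
vertex 1.173 1.757 -3.713
endloop
endfacet
facet normal -0.085 -0.836 -0.542
outer loop
vertex 0.605 1.804 -3.696
vertex 1.173 1.757 -3.713
vertex 0.564 0.697 -1.983
endloop
endfacet
facet normal -0.083 -0.836 -0.542
outer loop
vertex 0.564 0.697 -1.983
vertex 1.173 1.757 -3.713
vertex 1.132 0.651 -1.999
endloop
endfacet
facet normal -0.020 -0.543 0.840
outer loop
vertex 0.564 0.697 -1.983
vertex 1.132 0.651 -1.999
vertex 0.889 1.087 -1.723
endloop
endfacet
facet normal 0.020 0.543 -0.840
outer loop
vertex 1.173 1.757 -3.713
vertex 0.931 2.193 -3.437
vertex 1.498 2.147 -3.453
endloop
endfacet
facet normal 0.822 -0.488 -0.295
outer loop
vertex 1.173 1.757 -3.713
vertex 1.498 2.147 -3.453
vertex 1.132 0.651 -1.999
endloop
endfacet
facet normal 0.821 -0.489 -0.296
outer loop
vertex 1.132 0.651 -1.999
vertex 1.498 2.147 -3.453
vertex 1.457 1.04 -1.74
endloop
endfacet
facet normal -0.020 -0.543 0.840
outer loop
vertex 1.132 0.651 -1.999
vertex 1.457 1.04 -1.74
vertex 0.889 1.087 -1.723
endloop
endfacet
facet normal -0.923 0.379 -0.068
outer loop
vertex 1.662 -0.615 3.502
vertex 1.21 -1.757 3.263
vertex 1.29 -1.351 4.443
endloop
endfacet
facet normal -0.524 0.759 0.386
outer loop
vertex 1.662 -0.615 3.502
vertex 1.29 -1.351 4.443
vertex 2.341 -0.68 4.551
endloop
endfacet
facet normal 0.047 0.998 0.031
outer loop
vertex 1.662 -0.615 3.502
vertex 2.341 -0.68 4.551
vertex 2.91 -0.672 3.436
endloop
endfacet
facet normal 0.001 0.767 -0.642
outer loop
vertex 1.662 -0.615 3.502
vertex 2.91 -0.672 3.436
vertex 2.211 -1.338 2.64
endloop
endfacet
facet normal -0.598 0.384 -0.703
outer loop
vertex 1.662 -0.615 3.502
vertex 2.211 -1.338 2.64
vertex 1.21 -1.757 3.263
endloop
endfacet
facet normal -0.296 0.319 0.900
outer loop
vertex 2.341 -0.68 4.551
vertex 1.29 -1.351 4.443
vertex 2.309 -1.862 4.96
endloop
endfacet
facet normal -0.941 -0.295 0.165
outer loop
vertex 1.29 -1.351 4.443
vertex 1.21 -1.757 3.263
vertex 1.61 -2.528 4.164
endloop
endfacet
facet normal -0.417 -0.287 -0.863
outer loop
vertex 1.21 -1.757 3.263
vertex 2.211 -1.338 2.64
vertex 2.179 -2.52 3.049
endloop
endfacet
facet normal 0.554 0.332 -0.764
outer loop
vertex 2.211 -1.338 2.64
vertex 2.91 -0.672 3.436
vertex 3.23 -1.849 3.157
endloop
endfacet
facet normal 0.628 0.707 0.326
outer loop
vertex 2.91 -0.672 3.436
vertex 2.341 -0.68 4.551
vertex 3.31 -1.443 4.337
endloop
endfacet
facet normal -0.001 -0.767 0.642
outer loop
vertex 2.858 -2.585 4.098
vertex 2.309 -1.862 4.96
vertex 1.61 -2.528 4.164
endloop
endfacet
facet normal -0.047 -0.998 -0.031
outer loop
vertex 2.858 -2.585 4.098
vertex 1.61 -2.528 4.164
vertex 2.179 -2.52 3.049
endloop
endfacet
facet normal 0.524 -0.759 -0.386
outer loop
vertex 2.858 -2.585 4.098
vertex 2.179 -2.52 3.049
vertex 3.23 -1.849 3.157
endloop
endfacet
facet normal 0.923 -0.379 0.068
outer loop
vertex 2.858 -2.585 4.098
vertex 3.23 -1.849 3.157
vertex 3.31 -1.443 4.337
endloop
endfacet
facet normal 0.598 -0.384 0.703
outer loop
vertex 2.858 -2.585 4.098
vertex 3.31 -1.443 4.337
vertex 2.309 -1.862 4.96
endloop
endfacet
facet normal -0.554 -0.332 0.764
outer loop
vertex 1.61 -2.528 4.164
vertex 2.309 -1.862 4.96
vertex 1.29 -1.351 4.443
endloop
endfacet
facet normal -0.628 -0.707 -0.326
outer loop
vertex 2.179 -2.52 3.049
vertex 1.61 -2.528 4.164
vertex 1.21 -1.757 3.263
endloop
endfacet
facet normal 0.296 -0.319 -0.900
outer loop
vertex 3.23 -1.849 3.157
vertex 2.179 -2.52 3.049
vertex 2.211 -1.338 2.64
endloop
endfacet
facet normal 0.941 0.295 -0.165
outer loop
vertex 3.31 -1.443 4.337
vertex 3.23 -1.849 3.157
vertex 2.91 -0.672 3.436
endloop
endfacet
facet normal 0.417 0.287 0.863
outer loop
vertex 2.309 -1.862 4.96
vertex 3.31 -1.443 4.337
vertex 2.341 -0.68 4.551
endloop
endfacet

endsolid


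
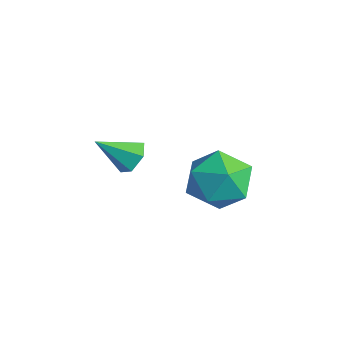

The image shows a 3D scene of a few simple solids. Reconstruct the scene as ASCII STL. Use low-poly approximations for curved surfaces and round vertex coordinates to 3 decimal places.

solid 
facet normal -0.105 0.994 -0.002
outer loop
vertex 2.156 -0.333 0.958
vertex 1.498 -0.401 1.559
vertex 2.344 -0.311 1.831
endloop
endfacet
facet normal 0.569 0.810 -0.143
outer loop
vertex 2.156 -0.333 0.958
vertex 2.344 -0.311 1.831
vertex 2.865 -0.776 1.272
endloop
endfacet
facet normal 0.567 0.394 -0.723
outer loop
vertex 2.156 -0.333 0.958
vertex 2.865 -0.776 1.272
vertex 2.34 -1.153 0.655
endloop
endfacet
facet normal -0.108 0.323 -0.940
outer loop
vertex 2.156 -0.333 0.958
vertex 2.34 -1.153 0.655
vertex 1.495 -0.921 0.832
endloop
endfacet
facet normal -0.523 0.694 -0.494
outer loop
vertex 2.156 -0.333 0.958
vertex 1.495 -0.921 0.832
vertex 1.498 -0.401 1.559
endloop
endfacet
facet normal 0.811 0.421 0.406
outer loop
vertex 2.865 -0.776 1.272
vertex 2.344 -0.311 1.831
vertex 2.645 -1.119 2.068
endloop
endfacet
facet normal -0.281 0.721 0.634
outer loop
vertex 2.344 -0.311 1.831
vertex 1.498 -0.401 1.559
vertex 1.8 -0.887 2.245
endloop
endfacet
facet normal -0.958 0.235 -0.164
outer loop
vertex 1.498 -0.401 1.559
vertex 1.495 -0.921 0.832
vertex 1.275 -1.264 1.628
endloop
endfacet
facet normal -0.286 -0.366 -0.885
outer loop
vertex 1.495 -0.921 0.832
vertex 2.34 -1.153 0.655
vertex 1.796 -1.729 1.069
endloop
endfacet
facet normal 0.808 -0.251 -0.534
outer loop
vertex 2.34 -1.153 0.655
vertex 2.865 -0.776 1.272
vertex 2.642 -1.639 1.341
endloop
endfacet
facet normal 0.108 -0.323 0.940
outer loop
vertex 1.984 -1.707 1.942
vertex 2.645 -1.119 2.068
vertex 1.8 -0.887 2.245
endloop
endfacet
facet normal -0.567 -0.394 0.723
outer loop
vertex 1.984 -1.707 1.942
vertex 1.8 -0.887 2.245
vertex 1.275 -1.264 1.628
endloop
endfacet
facet normal -0.569 -0.810 0.143
outer loop
vertex 1.984 -1.707 1.942
vertex 1.275 -1.264 1.628
vertex 1.796 -1.729 1.069
endloop
endfacet
facet normal 0.105 -0.994 0.002
outer loop
vertex 1.984 -1.707 1.942
vertex 1.796 -1.729 1.069
vertex 2.642 -1.639 1.341
endloop
endfacet
facet normal 0.523 -0.694 0.494
outer loop
vertex 1.984 -1.707 1.942
vertex 2.642 -1.639 1.341
vertex 2.645 -1.119 2.068
endloop
endfacet
facet normal 0.286 0.366 0.885
outer loop
vertex 1.8 -0.887 2.245
vertex 2.645 -1.119 2.068
vertex 2.344 -0.311 1.831
endloop
endfacet
facet normal -0.808 0.251 0.534
outer loop
vertex 1.275 -1.264 1.628
vertex 1.8 -0.887 2.245
vertex 1.498 -0.401 1.559
endloop
endfacet
facet normal -0.811 -0.421 -0.406
outer loop
vertex 1.796 -1.729 1.069
vertex 1.275 -1.264 1.628
vertex 1.495 -0.921 0.832
endloop
endfacet
facet normal 0.281 -0.721 -0.634
outer loop
vertex 2.642 -1.639 1.341
vertex 1.796 -1.729 1.069
vertex 2.34 -1.153 0.655
endloop
endfacet
facet normal 0.958 -0.235 0.164
outer loop
vertex 2.645 -1.119 2.068
vertex 2.642 -1.639 1.341
vertex 2.865 -0.776 1.272
endloop
endfacet
facet normal 0.294 0.740 -0.605
outer loop
vertex -0.143 -2.111 0.613
vertex -0.586 -1.855 0.711
vertex -0.168 -1.776 1.011
endloop
endfacet
facet normal 0.777 -0.457 0.434
outer loop
vertex -0.143 -2.111 0.613
vertex -0.168 -1.776 1.011
vertex -0.914 -2.685 1.389
endloop
endfacet
facet normal 0.294 0.740 -0.604
outer loop
vertex -0.168 -1.776 1.011
vertex -0.586 -1.855 0.711
vertex -0.611 -1.521 1.108
endloop
endfacet
facet normal 0.294 0.151 0.944
outer loop
vertex -0.168 -1.776 1.011
vertex -0.611 -1.521 1.108
vertex -0.914 -2.685 1.389
endloop
endfacet
facet normal 0.293 0.741 -0.605
outer loop
vertex -0.611 -1.521 1.108
vertex -0.586 -1.855 0.711
vertex -1.028 -1.6 0.809
endloop
endfacet
facet normal -0.590 0.331 0.736
outer loop
vertex -0.611 -1.521 1.108
vertex -1.028 -1.6 0.809
vertex -0.914 -2.685 1.389
endloop
endfacet
facet normal 0.292 0.740 -0.606
outer loop
vertex -1.028 -1.6 0.809
vertex -0.586 -1.855 0.711
vertex -1.003 -1.935 0.412
endloop
endfacet
facet normal -0.995 -0.095 0.018
outer loop
vertex -1.028 -1.6 0.809
vertex -1.003 -1.935 0.412
vertex -0.914 -2.685 1.389
endloop
endfacet
facet normal 0.292 0.740 -0.606
outer loop
vertex -1.003 -1.935 0.412
vertex -0.586 -1.855 0.711
vertex -0.561 -2.19 0.314
endloop
endfacet
facet normal -0.514 -0.702 -0.492
outer loop
vertex -1.003 -1.935 0.412
vertex -0.561 -2.19 0.314
vertex -0.914 -2.685 1.389
endloop
endfacet
facet normal 0.293 0.740 -0.606
outer loop
vertex -0.561 -2.19 0.314
vertex -0.586 -1.855 0.711
vertex -0.143 -2.111 0.613
endloop
endfacet
facet normal 0.371 -0.884 -0.285
outer loop
vertex -0.561 -2.19 0.314
vertex -0.143 -2.111 0.613
vertex -0.914 -2.685 1.389
endloop
endfacet

endsolid


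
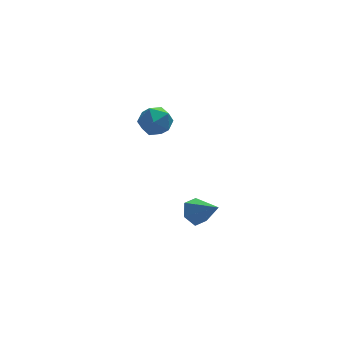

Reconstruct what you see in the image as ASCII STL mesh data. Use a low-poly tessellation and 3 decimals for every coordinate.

solid 
facet normal -0.882 0.454 -0.128
outer loop
vertex 0.414 0.605 1.035
vertex 0.147 0.278 1.714
vertex 0.511 0.99 1.729
endloop
endfacet
facet normal -0.353 0.838 -0.416
outer loop
vertex 0.414 0.605 1.035
vertex 0.511 0.99 1.729
vertex 1.105 0.975 1.194
endloop
endfacet
facet normal -0.024 0.432 -0.901
outer loop
vertex 0.414 0.605 1.035
vertex 1.105 0.975 1.194
vertex 1.107 0.254 0.848
endloop
endfacet
facet normal -0.349 -0.202 -0.915
outer loop
vertex 0.414 0.605 1.035
vertex 1.107 0.254 0.848
vertex 0.515 -0.176 1.169
endloop
endfacet
facet normal -0.880 -0.189 -0.437
outer loop
vertex 0.414 0.605 1.035
vertex 0.515 -0.176 1.169
vertex 0.147 0.278 1.714
endloop
endfacet
facet normal 0.117 0.988 0.102
outer loop
vertex 1.105 0.975 1.194
vertex 0.511 0.99 1.729
vertex 1.265 0.876 1.971
endloop
endfacet
facet normal -0.739 0.366 0.566
outer loop
vertex 0.511 0.99 1.729
vertex 0.147 0.278 1.714
vertex 0.673 0.446 2.292
endloop
endfacet
facet normal -0.735 -0.675 0.065
outer loop
vertex 0.147 0.278 1.714
vertex 0.515 -0.176 1.169
vertex 0.675 -0.275 1.946
endloop
endfacet
facet normal 0.122 -0.696 -0.708
outer loop
vertex 0.515 -0.176 1.169
vertex 1.107 0.254 0.848
vertex 1.269 -0.29 1.411
endloop
endfacet
facet normal 0.648 0.331 -0.686
outer loop
vertex 1.107 0.254 0.848
vertex 1.105 0.975 1.194
vertex 1.633 0.422 1.426
endloop
endfacet
facet normal 0.349 0.202 0.915
outer loop
vertex 1.366 0.095 2.105
vertex 1.265 0.876 1.971
vertex 0.673 0.446 2.292
endloop
endfacet
facet normal 0.024 -0.432 0.901
outer loop
vertex 1.366 0.095 2.105
vertex 0.673 0.446 2.292
vertex 0.675 -0.275 1.946
endloop
endfacet
facet normal 0.353 -0.838 0.416
outer loop
vertex 1.366 0.095 2.105
vertex 0.675 -0.275 1.946
vertex 1.269 -0.29 1.411
endloop
endfacet
facet normal 0.882 -0.454 0.128
outer loop
vertex 1.366 0.095 2.105
vertex 1.269 -0.29 1.411
vertex 1.633 0.422 1.426
endloop
endfacet
facet normal 0.880 0.189 0.437
outer loop
vertex 1.366 0.095 2.105
vertex 1.633 0.422 1.426
vertex 1.265 0.876 1.971
endloop
endfacet
facet normal -0.122 0.696 0.708
outer loop
vertex 0.673 0.446 2.292
vertex 1.265 0.876 1.971
vertex 0.511 0.99 1.729
endloop
endfacet
facet normal -0.648 -0.331 0.686
outer loop
vertex 0.675 -0.275 1.946
vertex 0.673 0.446 2.292
vertex 0.147 0.278 1.714
endloop
endfacet
facet normal -0.117 -0.988 -0.102
outer loop
vertex 1.269 -0.29 1.411
vertex 0.675 -0.275 1.946
vertex 0.515 -0.176 1.169
endloop
endfacet
facet normal 0.739 -0.366 -0.566
outer loop
vertex 1.633 0.422 1.426
vertex 1.269 -0.29 1.411
vertex 1.107 0.254 0.848
endloop
endfacet
facet normal 0.735 0.675 -0.065
outer loop
vertex 1.265 0.876 1.971
vertex 1.633 0.422 1.426
vertex 1.105 0.975 1.194
endloop
endfacet
facet normal -0.516 0.632 -0.578
outer loop
vertex 2.826 -0.296 -4.349
vertex 2.402 -0.16 -3.822
vertex 2.97 0.22 -3.913
endloop
endfacet
facet normal 0.967 -0.062 -0.247
outer loop
vertex 2.826 -0.296 -4.349
vertex 2.97 0.22 -3.913
vertex 3.118 -1.04 -3.018
endloop
endfacet
facet normal -0.516 0.633 -0.577
outer loop
vertex 2.97 0.22 -3.913
vertex 2.402 -0.16 -3.822
vertex 2.546 0.355 -3.386
endloop
endfacet
facet normal 0.752 0.438 0.493
outer loop
vertex 2.97 0.22 -3.913
vertex 2.546 0.355 -3.386
vertex 3.118 -1.04 -3.018
endloop
endfacet
facet normal -0.515 0.633 -0.578
outer loop
vertex 2.546 0.355 -3.386
vertex 2.402 -0.16 -3.822
vertex 1.977 -0.025 -3.295
endloop
endfacet
facet normal -0.012 0.250 0.968
outer loop
vertex 2.546 0.355 -3.386
vertex 1.977 -0.025 -3.295
vertex 3.118 -1.04 -3.018
endloop
endfacet
facet normal -0.516 0.632 -0.578
outer loop
vertex 1.977 -0.025 -3.295
vertex 2.402 -0.16 -3.822
vertex 1.833 -0.54 -3.73
endloop
endfacet
facet normal -0.560 -0.438 0.703
outer loop
vertex 1.977 -0.025 -3.295
vertex 1.833 -0.54 -3.73
vertex 3.118 -1.04 -3.018
endloop
endfacet
facet normal -0.516 0.632 -0.578
outer loop
vertex 1.833 -0.54 -3.73
vertex 2.402 -0.16 -3.822
vertex 2.257 -0.676 -4.257
endloop
endfacet
facet normal -0.345 -0.938 -0.036
outer loop
vertex 1.833 -0.54 -3.73
vertex 2.257 -0.676 -4.257
vertex 3.118 -1.04 -3.018
endloop
endfacet
facet normal -0.516 0.632 -0.578
outer loop
vertex 2.257 -0.676 -4.257
vertex 2.402 -0.16 -3.822
vertex 2.826 -0.296 -4.349
endloop
endfacet
facet normal 0.419 -0.751 -0.511
outer loop
vertex 2.257 -0.676 -4.257
vertex 2.826 -0.296 -4.349
vertex 3.118 -1.04 -3.018
endloop
endfacet

endsolid


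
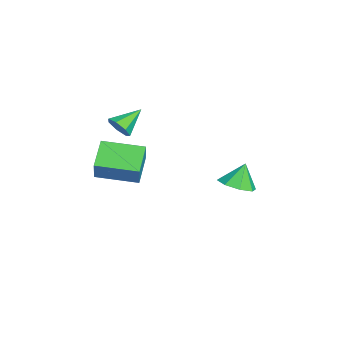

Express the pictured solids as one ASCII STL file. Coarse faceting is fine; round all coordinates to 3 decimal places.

solid 
facet normal -0.845 0.246 0.475
outer loop
vertex 2.046 -2.783 2.112
vertex 2.49 -0.864 1.909
vertex 1.429 -2.758 1.003
endloop
endfacet
facet normal -0.224 -0.969 0.103
outer loop
vertex 2.73 -3.136 0.271
vertex 2.046 -2.783 2.112
vertex 1.429 -2.758 1.003
endloop
endfacet
facet normal -0.845 0.246 0.475
outer loop
vertex 1.429 -2.758 1.003
vertex 2.49 -0.864 1.909
vertex 1.873 -0.839 0.799
endloop
endfacet
facet normal -0.486 0.020 -0.874
outer loop
vertex 1.873 -0.839 0.799
vertex 2.73 -3.136 0.271
vertex 1.429 -2.758 1.003
endloop
endfacet
facet normal 0.486 -0.020 0.874
outer loop
vertex 2.046 -2.783 2.112
vertex 3.791 -1.242 1.177
vertex 2.49 -0.864 1.909
endloop
endfacet
facet normal -0.224 -0.969 0.103
outer loop
vertex 3.347 -3.161 1.381
vertex 2.046 -2.783 2.112
vertex 2.73 -3.136 0.271
endloop
endfacet
facet normal 0.485 -0.019 0.874
outer loop
vertex 3.347 -3.161 1.381
vertex 3.791 -1.242 1.177
vertex 2.046 -2.783 2.112
endloop
endfacet
facet normal 0.224 0.969 -0.103
outer loop
vertex 2.49 -0.864 1.909
vertex 3.791 -1.242 1.177
vertex 1.873 -0.839 0.799
endloop
endfacet
facet normal -0.485 0.020 -0.874
outer loop
vertex 3.174 -1.217 0.068
vertex 2.73 -3.136 0.271
vertex 1.873 -0.839 0.799
endloop
endfacet
facet normal 0.224 0.969 -0.103
outer loop
vertex 1.873 -0.839 0.799
vertex 3.791 -1.242 1.177
vertex 3.174 -1.217 0.068
endloop
endfacet
facet normal 0.845 -0.246 -0.475
outer loop
vertex 3.174 -1.217 0.068
vertex 3.347 -3.161 1.381
vertex 2.73 -3.136 0.271
endloop
endfacet
facet normal 0.845 -0.246 -0.475
outer loop
vertex 3.791 -1.242 1.177
vertex 3.347 -3.161 1.381
vertex 3.174 -1.217 0.068
endloop
endfacet
facet normal 0.498 -0.722 -0.480
outer loop
vertex -0.331 -1.382 0.884
vertex -0.732 -1.865 1.195
vertex -0.839 -1.535 0.587
endloop
endfacet
facet normal 0.019 0.876 -0.483
outer loop
vertex -0.331 -1.382 0.884
vertex -0.839 -1.535 0.587
vertex -1.468 -0.795 1.905
endloop
endfacet
facet normal 0.498 -0.723 -0.480
outer loop
vertex -0.839 -1.535 0.587
vertex -0.732 -1.865 1.195
vertex -1.266 -1.936 0.748
endloop
endfacet
facet normal -0.663 0.472 -0.581
outer loop
vertex -0.839 -1.535 0.587
vertex -1.266 -1.936 0.748
vertex -1.468 -0.795 1.905
endloop
endfacet
facet normal 0.498 -0.723 -0.480
outer loop
vertex -1.266 -1.936 0.748
vertex -0.732 -1.865 1.195
vertex -1.29 -2.283 1.246
endloop
endfacet
facet normal -0.992 -0.075 -0.100
outer loop
vertex -1.266 -1.936 0.748
vertex -1.29 -2.283 1.246
vertex -1.468 -0.795 1.905
endloop
endfacet
facet normal 0.498 -0.723 -0.479
outer loop
vertex -1.29 -2.283 1.246
vertex -0.732 -1.865 1.195
vertex -0.894 -2.315 1.706
endloop
endfacet
facet normal -0.722 -0.351 0.597
outer loop
vertex -1.29 -2.283 1.246
vertex -0.894 -2.315 1.706
vertex -1.468 -0.795 1.905
endloop
endfacet
facet normal 0.498 -0.723 -0.479
outer loop
vertex -0.894 -2.315 1.706
vertex -0.732 -1.865 1.195
vertex -0.376 -2.008 1.781
endloop
endfacet
facet normal -0.054 -0.150 0.987
outer loop
vertex -0.894 -2.315 1.706
vertex -0.376 -2.008 1.781
vertex -1.468 -0.795 1.905
endloop
endfacet
facet normal 0.498 -0.723 -0.479
outer loop
vertex -0.376 -2.008 1.781
vertex -0.732 -1.865 1.195
vertex -0.125 -1.593 1.415
endloop
endfacet
facet normal 0.507 0.377 0.775
outer loop
vertex -0.376 -2.008 1.781
vertex -0.125 -1.593 1.415
vertex -1.468 -0.795 1.905
endloop
endfacet
facet normal 0.498 -0.722 -0.480
outer loop
vertex -0.125 -1.593 1.415
vertex -0.732 -1.865 1.195
vertex -0.331 -1.382 0.884
endloop
endfacet
facet normal 0.539 0.833 0.122
outer loop
vertex -0.125 -1.593 1.415
vertex -0.331 -1.382 0.884
vertex -1.468 -0.795 1.905
endloop
endfacet
facet normal 0.274 -0.345 -0.898
outer loop
vertex 0.806 4.036 -2.381
vertex 0.127 3.387 -2.339
vertex 0.185 4.268 -2.66
endloop
endfacet
facet normal 0.198 0.924 0.327
outer loop
vertex 0.806 4.036 -2.381
vertex 0.185 4.268 -2.66
vertex -0.227 3.833 -1.181
endloop
endfacet
facet normal 0.274 -0.345 -0.898
outer loop
vertex 0.185 4.268 -2.66
vertex 0.127 3.387 -2.339
vertex -0.47 3.985 -2.751
endloop
endfacet
facet normal -0.410 0.900 0.151
outer loop
vertex 0.185 4.268 -2.66
vertex -0.47 3.985 -2.751
vertex -0.227 3.833 -1.181
endloop
endfacet
facet normal 0.275 -0.344 -0.898
outer loop
vertex -0.47 3.985 -2.751
vertex 0.127 3.387 -2.339
vertex -0.775 3.351 -2.601
endloop
endfacet
facet normal -0.869 0.461 0.179
outer loop
vertex -0.47 3.985 -2.751
vertex -0.775 3.351 -2.601
vertex -0.227 3.833 -1.181
endloop
endfacet
facet normal 0.274 -0.345 -0.897
outer loop
vertex -0.775 3.351 -2.601
vertex 0.127 3.387 -2.339
vertex -0.552 2.738 -2.297
endloop
endfacet
facet normal -0.908 -0.134 0.396
outer loop
vertex -0.775 3.351 -2.601
vertex -0.552 2.738 -2.297
vertex -0.227 3.833 -1.181
endloop
endfacet
facet normal 0.275 -0.346 -0.897
outer loop
vertex -0.552 2.738 -2.297
vertex 0.127 3.387 -2.339
vertex 0.069 2.506 -2.017
endloop
endfacet
facet normal -0.505 -0.538 0.675
outer loop
vertex -0.552 2.738 -2.297
vertex 0.069 2.506 -2.017
vertex -0.227 3.833 -1.181
endloop
endfacet
facet normal 0.275 -0.346 -0.897
outer loop
vertex 0.069 2.506 -2.017
vertex 0.127 3.387 -2.339
vertex 0.724 2.79 -1.926
endloop
endfacet
facet normal 0.104 -0.513 0.852
outer loop
vertex 0.069 2.506 -2.017
vertex 0.724 2.79 -1.926
vertex -0.227 3.833 -1.181
endloop
endfacet
facet normal 0.275 -0.346 -0.897
outer loop
vertex 0.724 2.79 -1.926
vertex 0.127 3.387 -2.339
vertex 1.029 3.424 -2.077
endloop
endfacet
facet normal 0.563 -0.075 0.823
outer loop
vertex 0.724 2.79 -1.926
vertex 1.029 3.424 -2.077
vertex -0.227 3.833 -1.181
endloop
endfacet
facet normal 0.275 -0.346 -0.897
outer loop
vertex 1.029 3.424 -2.077
vertex 0.127 3.387 -2.339
vertex 0.806 4.036 -2.381
endloop
endfacet
facet normal 0.602 0.520 0.606
outer loop
vertex 1.029 3.424 -2.077
vertex 0.806 4.036 -2.381
vertex -0.227 3.833 -1.181
endloop
endfacet

endsolid


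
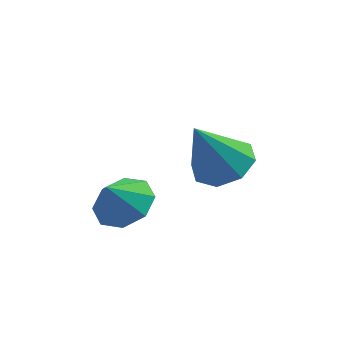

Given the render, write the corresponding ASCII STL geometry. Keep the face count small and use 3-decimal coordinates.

solid 
facet normal 0.362 0.306 -0.881
outer loop
vertex 0.618 3.187 -3.317
vertex -0.011 2.676 -3.753
vertex 0.021 3.54 -3.44
endloop
endfacet
facet normal 0.203 0.610 0.766
outer loop
vertex 0.618 3.187 -3.317
vertex 0.021 3.54 -3.44
vertex -0.689 2.104 -2.107
endloop
endfacet
facet normal 0.363 0.306 -0.880
outer loop
vertex 0.021 3.54 -3.44
vertex -0.011 2.676 -3.753
vertex -0.594 3.388 -3.746
endloop
endfacet
facet normal -0.444 0.718 0.536
outer loop
vertex 0.021 3.54 -3.44
vertex -0.594 3.388 -3.746
vertex -0.689 2.104 -2.107
endloop
endfacet
facet normal 0.362 0.305 -0.881
outer loop
vertex -0.594 3.388 -3.746
vertex -0.011 2.676 -3.753
vertex -0.868 2.818 -4.056
endloop
endfacet
facet normal -0.921 0.331 0.206
outer loop
vertex -0.594 3.388 -3.746
vertex -0.868 2.818 -4.056
vertex -0.689 2.104 -2.107
endloop
endfacet
facet normal 0.362 0.306 -0.881
outer loop
vertex -0.868 2.818 -4.056
vertex -0.011 2.676 -3.753
vertex -0.64 2.165 -4.189
endloop
endfacet
facet normal -0.946 -0.324 -0.032
outer loop
vertex -0.868 2.818 -4.056
vertex -0.64 2.165 -4.189
vertex -0.689 2.104 -2.107
endloop
endfacet
facet normal 0.362 0.306 -0.881
outer loop
vertex -0.64 2.165 -4.189
vertex -0.011 2.676 -3.753
vertex -0.044 1.812 -4.067
endloop
endfacet
facet normal -0.504 -0.863 -0.037
outer loop
vertex -0.64 2.165 -4.189
vertex -0.044 1.812 -4.067
vertex -0.689 2.104 -2.107
endloop
endfacet
facet normal 0.363 0.306 -0.880
outer loop
vertex -0.044 1.812 -4.067
vertex -0.011 2.676 -3.753
vertex 0.572 1.964 -3.76
endloop
endfacet
facet normal 0.144 -0.971 0.192
outer loop
vertex -0.044 1.812 -4.067
vertex 0.572 1.964 -3.76
vertex -0.689 2.104 -2.107
endloop
endfacet
facet normal 0.362 0.305 -0.881
outer loop
vertex 0.572 1.964 -3.76
vertex -0.011 2.676 -3.753
vertex 0.846 2.534 -3.45
endloop
endfacet
facet normal 0.621 -0.583 0.523
outer loop
vertex 0.572 1.964 -3.76
vertex 0.846 2.534 -3.45
vertex -0.689 2.104 -2.107
endloop
endfacet
facet normal 0.362 0.306 -0.881
outer loop
vertex 0.846 2.534 -3.45
vertex -0.011 2.676 -3.753
vertex 0.618 3.187 -3.317
endloop
endfacet
facet normal 0.646 0.071 0.760
outer loop
vertex 0.846 2.534 -3.45
vertex 0.618 3.187 -3.317
vertex -0.689 2.104 -2.107
endloop
endfacet
facet normal 0.346 0.412 -0.843
outer loop
vertex -1.446 -0.434 -3.665
vertex -2.105 0.118 -3.666
vertex -1.31 0.121 -3.338
endloop
endfacet
facet normal 0.505 -0.527 0.684
outer loop
vertex -1.446 -0.434 -3.665
vertex -1.31 0.121 -3.338
vertex -2.455 -0.298 -2.814
endloop
endfacet
facet normal 0.346 0.412 -0.843
outer loop
vertex -1.31 0.121 -3.338
vertex -2.105 0.118 -3.666
vertex -1.64 0.674 -3.203
endloop
endfacet
facet normal 0.409 0.022 0.912
outer loop
vertex -1.31 0.121 -3.338
vertex -1.64 0.674 -3.203
vertex -2.455 -0.298 -2.814
endloop
endfacet
facet normal 0.346 0.412 -0.843
outer loop
vertex -1.64 0.674 -3.203
vertex -2.105 0.118 -3.666
vertex -2.243 0.902 -3.339
endloop
endfacet
facet normal -0.051 0.408 0.912
outer loop
vertex -1.64 0.674 -3.203
vertex -2.243 0.902 -3.339
vertex -2.455 -0.298 -2.814
endloop
endfacet
facet normal 0.346 0.412 -0.843
outer loop
vertex -2.243 0.902 -3.339
vertex -2.105 0.118 -3.666
vertex -2.765 0.67 -3.667
endloop
endfacet
facet normal -0.609 0.406 0.682
outer loop
vertex -2.243 0.902 -3.339
vertex -2.765 0.67 -3.667
vertex -2.455 -0.298 -2.814
endloop
endfacet
facet normal 0.345 0.411 -0.843
outer loop
vertex -2.765 0.67 -3.667
vertex -2.105 0.118 -3.666
vertex -2.9 0.115 -3.993
endloop
endfacet
facet normal -0.934 0.017 0.358
outer loop
vertex -2.765 0.67 -3.667
vertex -2.9 0.115 -3.993
vertex -2.455 -0.298 -2.814
endloop
endfacet
facet normal 0.345 0.412 -0.843
outer loop
vertex -2.9 0.115 -3.993
vertex -2.105 0.118 -3.666
vertex -2.57 -0.438 -4.128
endloop
endfacet
facet normal -0.837 -0.531 0.130
outer loop
vertex -2.9 0.115 -3.993
vertex -2.57 -0.438 -4.128
vertex -2.455 -0.298 -2.814
endloop
endfacet
facet normal 0.346 0.411 -0.843
outer loop
vertex -2.57 -0.438 -4.128
vertex -2.105 0.118 -3.666
vertex -1.968 -0.666 -3.992
endloop
endfacet
facet normal -0.377 -0.917 0.131
outer loop
vertex -2.57 -0.438 -4.128
vertex -1.968 -0.666 -3.992
vertex -2.455 -0.298 -2.814
endloop
endfacet
facet normal 0.346 0.411 -0.843
outer loop
vertex -1.968 -0.666 -3.992
vertex -2.105 0.118 -3.666
vertex -1.446 -0.434 -3.665
endloop
endfacet
facet normal 0.181 -0.915 0.361
outer loop
vertex -1.968 -0.666 -3.992
vertex -1.446 -0.434 -3.665
vertex -2.455 -0.298 -2.814
endloop
endfacet

endsolid


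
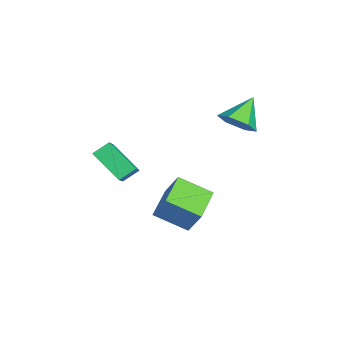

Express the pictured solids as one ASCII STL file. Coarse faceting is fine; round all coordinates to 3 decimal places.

solid 
facet normal -0.532 -0.597 0.601
outer loop
vertex 2.984 -2.195 3.904
vertex 1.679 -1.993 2.949
vertex 3.226 -2.893 3.425
endloop
endfacet
facet normal 0.801 -0.124 0.586
outer loop
vertex 4.141 -1.867 2.391
vertex 2.984 -2.195 3.904
vertex 3.226 -2.893 3.425
endloop
endfacet
facet normal -0.532 -0.596 0.601
outer loop
vertex 3.226 -2.893 3.425
vertex 1.679 -1.993 2.949
vertex 1.92 -2.691 2.47
endloop
endfacet
facet normal 0.275 -0.793 -0.544
outer loop
vertex 1.92 -2.691 2.47
vertex 4.141 -1.867 2.391
vertex 3.226 -2.893 3.425
endloop
endfacet
facet normal -0.275 0.793 0.544
outer loop
vertex 2.984 -2.195 3.904
vertex 2.594 -0.967 1.915
vertex 1.679 -1.993 2.949
endloop
endfacet
facet normal 0.801 -0.125 0.585
outer loop
vertex 3.9 -1.169 2.87
vertex 2.984 -2.195 3.904
vertex 4.141 -1.867 2.391
endloop
endfacet
facet normal -0.275 0.793 0.544
outer loop
vertex 3.9 -1.169 2.87
vertex 2.594 -0.967 1.915
vertex 2.984 -2.195 3.904
endloop
endfacet
facet normal -0.801 0.125 -0.585
outer loop
vertex 1.679 -1.993 2.949
vertex 2.594 -0.967 1.915
vertex 1.92 -2.691 2.47
endloop
endfacet
facet normal 0.275 -0.793 -0.543
outer loop
vertex 2.836 -1.665 1.436
vertex 4.141 -1.867 2.391
vertex 1.92 -2.691 2.47
endloop
endfacet
facet normal -0.801 0.124 -0.586
outer loop
vertex 1.92 -2.691 2.47
vertex 2.594 -0.967 1.915
vertex 2.836 -1.665 1.436
endloop
endfacet
facet normal 0.532 0.596 -0.601
outer loop
vertex 2.836 -1.665 1.436
vertex 3.9 -1.169 2.87
vertex 4.141 -1.867 2.391
endloop
endfacet
facet normal 0.532 0.597 -0.601
outer loop
vertex 2.594 -0.967 1.915
vertex 3.9 -1.169 2.87
vertex 2.836 -1.665 1.436
endloop
endfacet
facet normal -0.373 -0.359 -0.856
outer loop
vertex 3.333 -0.482 -0.341
vertex 1.804 0.142 0.063
vertex 3.717 0.96 -1.113
endloop
endfacet
facet normal 0.899 -0.367 -0.238
outer loop
vertex 4.236 1.458 0.077
vertex 3.333 -0.482 -0.341
vertex 3.717 0.96 -1.113
endloop
endfacet
facet normal -0.373 -0.358 -0.856
outer loop
vertex 3.717 0.96 -1.113
vertex 1.804 0.142 0.063
vertex 2.189 1.584 -0.708
endloop
endfacet
facet normal 0.229 0.858 -0.459
outer loop
vertex 2.189 1.584 -0.708
vertex 4.236 1.458 0.077
vertex 3.717 0.96 -1.113
endloop
endfacet
facet normal -0.229 -0.858 0.459
outer loop
vertex 3.333 -0.482 -0.341
vertex 2.323 0.64 1.253
vertex 1.804 0.142 0.063
endloop
endfacet
facet normal 0.899 -0.367 -0.238
outer loop
vertex 3.851 0.016 0.848
vertex 3.333 -0.482 -0.341
vertex 4.236 1.458 0.077
endloop
endfacet
facet normal -0.229 -0.858 0.459
outer loop
vertex 3.851 0.016 0.848
vertex 2.323 0.64 1.253
vertex 3.333 -0.482 -0.341
endloop
endfacet
facet normal -0.899 0.367 0.238
outer loop
vertex 1.804 0.142 0.063
vertex 2.323 0.64 1.253
vertex 2.189 1.584 -0.708
endloop
endfacet
facet normal 0.229 0.858 -0.459
outer loop
vertex 2.707 2.082 0.481
vertex 4.236 1.458 0.077
vertex 2.189 1.584 -0.708
endloop
endfacet
facet normal -0.899 0.367 0.238
outer loop
vertex 2.189 1.584 -0.708
vertex 2.323 0.64 1.253
vertex 2.707 2.082 0.481
endloop
endfacet
facet normal 0.372 0.358 0.856
outer loop
vertex 2.707 2.082 0.481
vertex 3.851 0.016 0.848
vertex 4.236 1.458 0.077
endloop
endfacet
facet normal 0.373 0.359 0.856
outer loop
vertex 2.323 0.64 1.253
vertex 3.851 0.016 0.848
vertex 2.707 2.082 0.481
endloop
endfacet
facet normal 0.571 -0.494 -0.656
outer loop
vertex 0.612 2.875 3.771
vertex 0.154 3.277 3.069
vertex 0.912 3.684 3.423
endloop
endfacet
facet normal 0.415 0.225 0.881
outer loop
vertex 0.612 2.875 3.771
vertex 0.912 3.684 3.423
vertex -0.754 4.063 4.111
endloop
endfacet
facet normal 0.571 -0.494 -0.655
outer loop
vertex 0.912 3.684 3.423
vertex 0.154 3.277 3.069
vertex 0.454 4.086 2.72
endloop
endfacet
facet normal 0.327 0.896 0.299
outer loop
vertex 0.912 3.684 3.423
vertex 0.454 4.086 2.72
vertex -0.754 4.063 4.111
endloop
endfacet
facet normal 0.571 -0.494 -0.656
outer loop
vertex 0.454 4.086 2.72
vertex 0.154 3.277 3.069
vertex -0.304 3.679 2.367
endloop
endfacet
facet normal -0.346 0.893 -0.286
outer loop
vertex 0.454 4.086 2.72
vertex -0.304 3.679 2.367
vertex -0.754 4.063 4.111
endloop
endfacet
facet normal 0.571 -0.494 -0.656
outer loop
vertex -0.304 3.679 2.367
vertex 0.154 3.277 3.069
vertex -0.604 2.871 2.715
endloop
endfacet
facet normal -0.931 0.221 -0.289
outer loop
vertex -0.304 3.679 2.367
vertex -0.604 2.871 2.715
vertex -0.754 4.063 4.111
endloop
endfacet
facet normal 0.571 -0.494 -0.656
outer loop
vertex -0.604 2.871 2.715
vertex 0.154 3.277 3.069
vertex -0.146 2.469 3.417
endloop
endfacet
facet normal -0.844 -0.449 0.293
outer loop
vertex -0.604 2.871 2.715
vertex -0.146 2.469 3.417
vertex -0.754 4.063 4.111
endloop
endfacet
facet normal 0.571 -0.494 -0.656
outer loop
vertex -0.146 2.469 3.417
vertex 0.154 3.277 3.069
vertex 0.612 2.875 3.771
endloop
endfacet
facet normal -0.170 -0.447 0.878
outer loop
vertex -0.146 2.469 3.417
vertex 0.612 2.875 3.771
vertex -0.754 4.063 4.111
endloop
endfacet

endsolid
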